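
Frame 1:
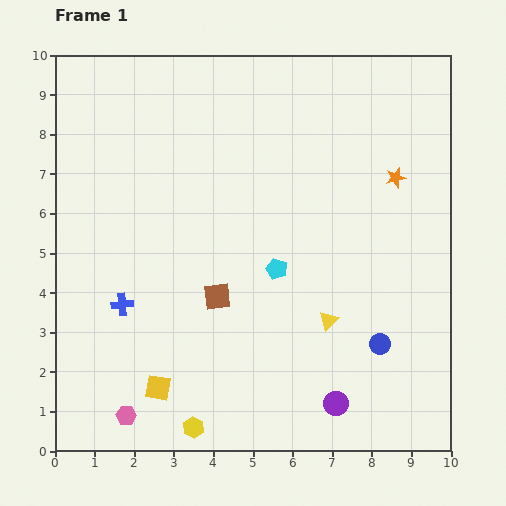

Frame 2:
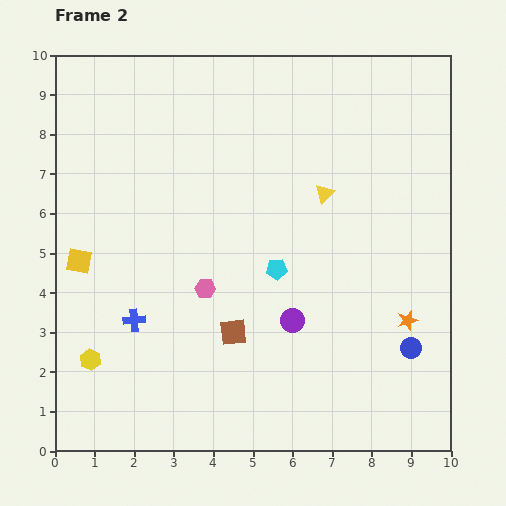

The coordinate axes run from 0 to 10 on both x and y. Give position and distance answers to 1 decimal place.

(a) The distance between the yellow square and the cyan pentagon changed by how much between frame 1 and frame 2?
+0.8

Distance in frame 1: 4.2. Distance in frame 2: 5.0.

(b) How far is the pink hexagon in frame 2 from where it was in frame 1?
3.8

The pink hexagon moved from (1.8, 0.9) to (3.8, 4.1), a distance of √(2.0² + 3.2²) ≈ 3.8.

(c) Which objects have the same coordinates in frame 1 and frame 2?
the cyan pentagon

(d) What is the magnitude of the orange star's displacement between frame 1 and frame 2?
3.6

The orange star moved from (8.6, 6.9) to (8.9, 3.3), a distance of √(0.3² + 3.6²) ≈ 3.6.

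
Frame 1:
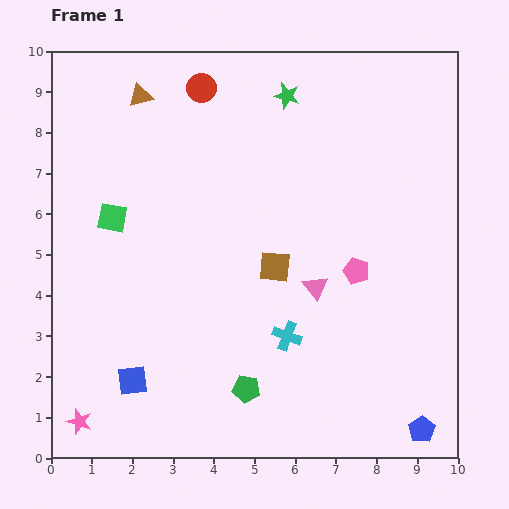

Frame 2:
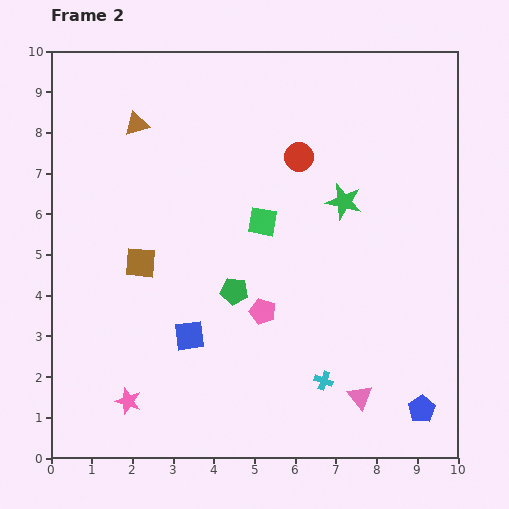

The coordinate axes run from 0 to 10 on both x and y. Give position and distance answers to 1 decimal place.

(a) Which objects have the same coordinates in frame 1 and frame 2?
none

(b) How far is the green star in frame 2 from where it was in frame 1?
3.0

The green star moved from (5.8, 8.9) to (7.2, 6.3), a distance of √(1.4² + 2.6²) ≈ 3.0.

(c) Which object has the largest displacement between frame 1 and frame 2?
the green square

(moved 3.7; next 3.3)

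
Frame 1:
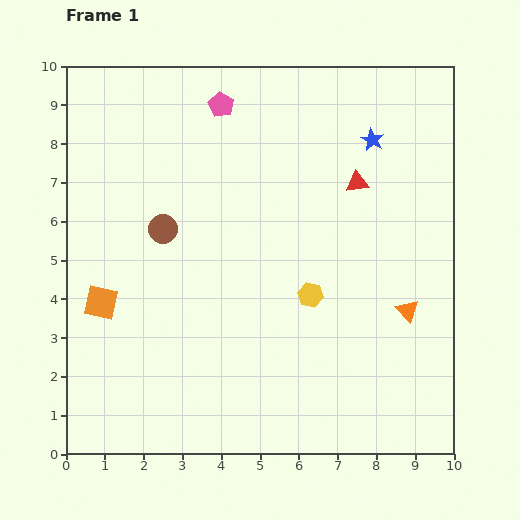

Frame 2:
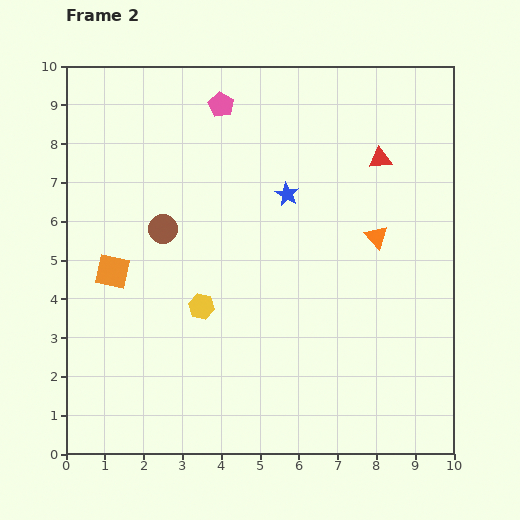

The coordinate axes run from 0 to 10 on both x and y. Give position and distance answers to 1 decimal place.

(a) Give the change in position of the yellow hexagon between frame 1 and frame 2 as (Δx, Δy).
(-2.8, -0.3)

The yellow hexagon was at (6.3, 4.1) in frame 1 and (3.5, 3.8) in frame 2.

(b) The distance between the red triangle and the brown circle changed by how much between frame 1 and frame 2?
+0.8

Distance in frame 1: 5.1. Distance in frame 2: 5.9.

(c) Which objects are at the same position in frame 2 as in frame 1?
the brown circle, the pink pentagon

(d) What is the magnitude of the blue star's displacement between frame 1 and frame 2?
2.6

The blue star moved from (7.9, 8.1) to (5.7, 6.7), a distance of √(2.2² + 1.4²) ≈ 2.6.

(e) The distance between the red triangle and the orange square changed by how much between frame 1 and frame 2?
+0.2

Distance in frame 1: 7.3. Distance in frame 2: 7.5.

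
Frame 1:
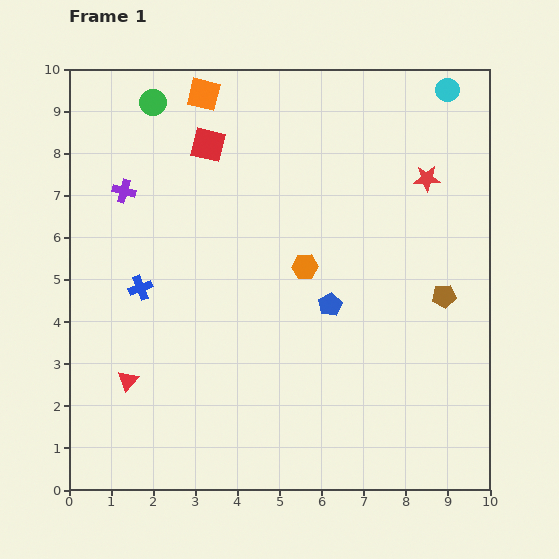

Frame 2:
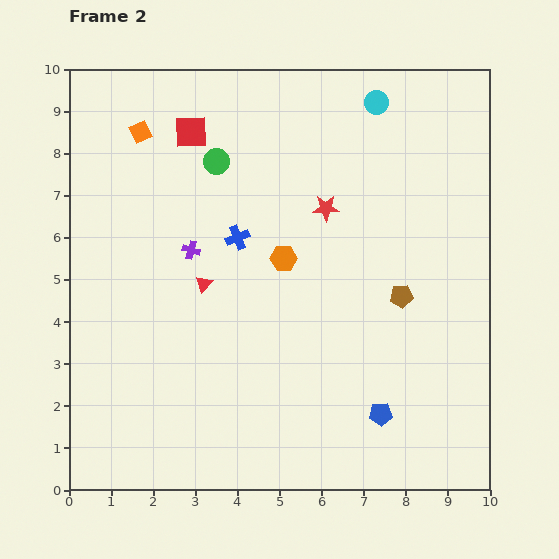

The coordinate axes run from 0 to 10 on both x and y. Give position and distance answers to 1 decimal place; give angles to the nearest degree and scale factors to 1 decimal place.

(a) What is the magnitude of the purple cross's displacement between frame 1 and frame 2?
2.1

The purple cross moved from (1.3, 7.1) to (2.9, 5.7), a distance of √(1.6² + 1.4²) ≈ 2.1.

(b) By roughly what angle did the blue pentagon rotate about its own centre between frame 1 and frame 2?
26° clockwise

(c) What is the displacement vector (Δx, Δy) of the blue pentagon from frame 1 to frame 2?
(1.2, -2.6)

The blue pentagon was at (6.2, 4.4) in frame 1 and (7.4, 1.8) in frame 2.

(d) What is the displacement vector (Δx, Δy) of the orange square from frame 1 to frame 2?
(-1.5, -0.9)

The orange square was at (3.2, 9.4) in frame 1 and (1.7, 8.5) in frame 2.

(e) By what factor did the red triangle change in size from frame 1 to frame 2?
0.8×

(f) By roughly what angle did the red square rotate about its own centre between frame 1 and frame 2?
15° counter-clockwise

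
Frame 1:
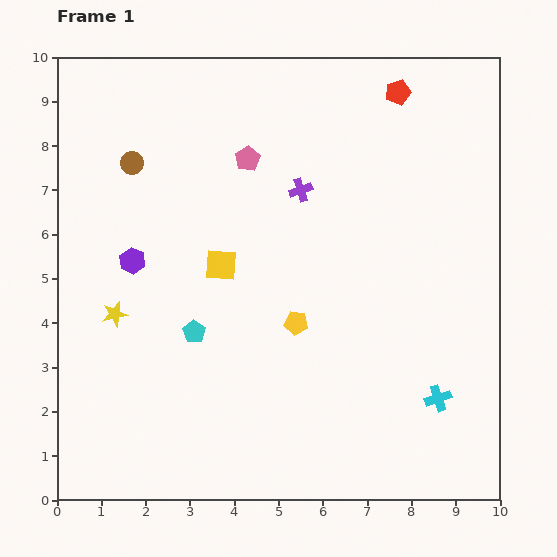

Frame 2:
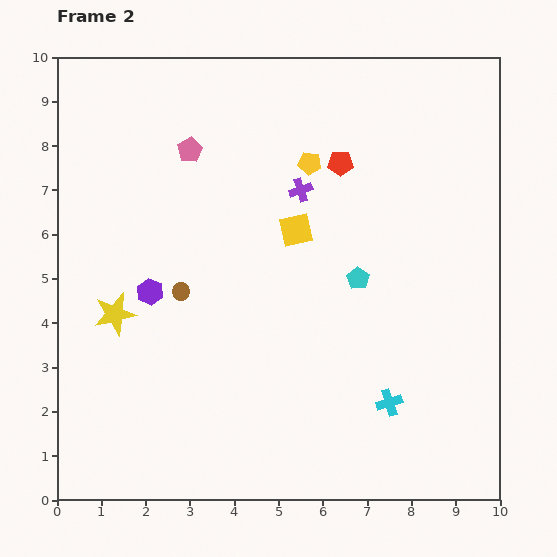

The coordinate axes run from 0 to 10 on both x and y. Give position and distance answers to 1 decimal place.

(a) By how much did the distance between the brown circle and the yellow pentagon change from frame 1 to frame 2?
-1.1

Distance in frame 1: 5.2. Distance in frame 2: 4.1.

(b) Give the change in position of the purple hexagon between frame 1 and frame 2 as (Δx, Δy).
(0.4, -0.7)

The purple hexagon was at (1.7, 5.4) in frame 1 and (2.1, 4.7) in frame 2.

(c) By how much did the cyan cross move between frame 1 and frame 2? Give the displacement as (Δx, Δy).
(-1.1, -0.1)

The cyan cross was at (8.6, 2.3) in frame 1 and (7.5, 2.2) in frame 2.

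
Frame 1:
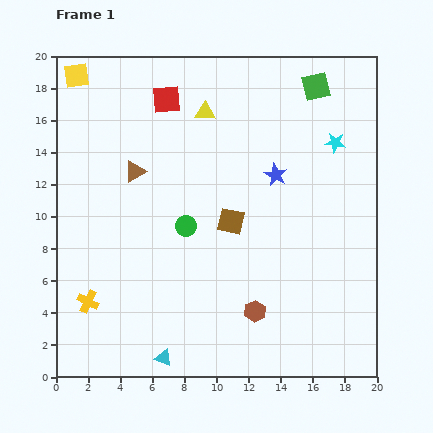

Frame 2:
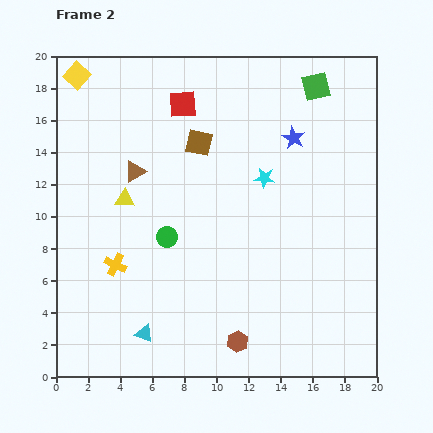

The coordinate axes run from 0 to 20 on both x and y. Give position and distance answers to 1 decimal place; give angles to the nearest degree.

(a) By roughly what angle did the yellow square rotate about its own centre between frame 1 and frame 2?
40° counter-clockwise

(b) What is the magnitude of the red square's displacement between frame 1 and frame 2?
1.0

The red square moved from (6.9, 17.3) to (7.9, 17.0), a distance of √(1.0² + 0.3²) ≈ 1.0.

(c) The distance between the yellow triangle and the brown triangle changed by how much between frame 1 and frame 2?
-3.9

Distance in frame 1: 5.7. Distance in frame 2: 1.8.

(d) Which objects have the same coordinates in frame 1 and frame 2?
the green square, the yellow square, the brown triangle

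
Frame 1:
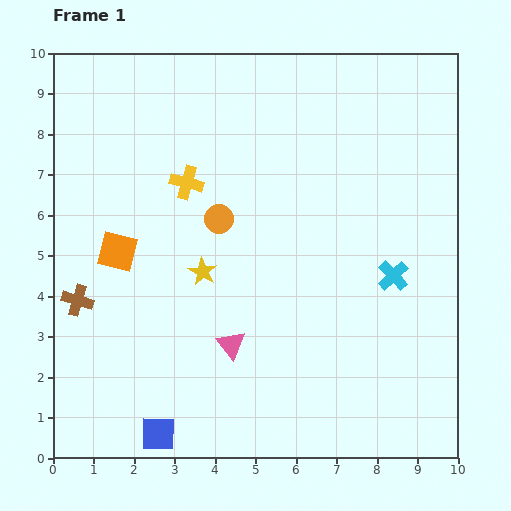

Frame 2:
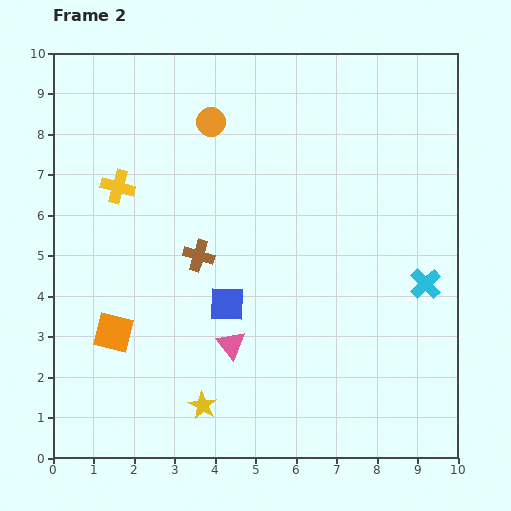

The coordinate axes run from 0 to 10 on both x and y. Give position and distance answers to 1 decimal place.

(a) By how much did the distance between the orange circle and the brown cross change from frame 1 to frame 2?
-0.7

Distance in frame 1: 4.0. Distance in frame 2: 3.3.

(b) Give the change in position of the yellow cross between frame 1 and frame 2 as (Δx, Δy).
(-1.7, -0.1)

The yellow cross was at (3.3, 6.8) in frame 1 and (1.6, 6.7) in frame 2.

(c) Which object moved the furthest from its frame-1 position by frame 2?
the blue square

(moved 3.6; next 3.3)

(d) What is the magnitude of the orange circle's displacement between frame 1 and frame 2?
2.4

The orange circle moved from (4.1, 5.9) to (3.9, 8.3), a distance of √(0.2² + 2.4²) ≈ 2.4.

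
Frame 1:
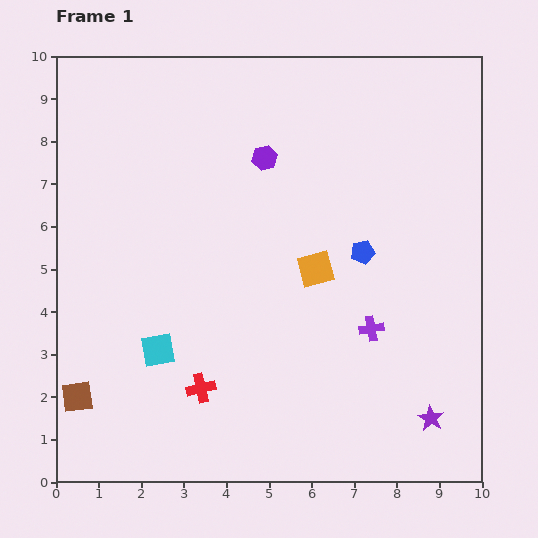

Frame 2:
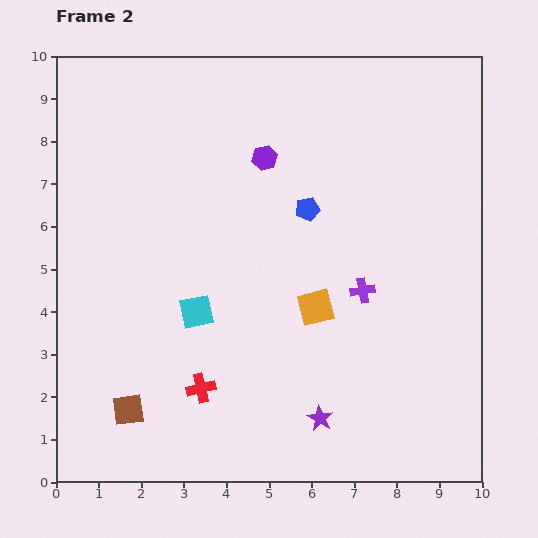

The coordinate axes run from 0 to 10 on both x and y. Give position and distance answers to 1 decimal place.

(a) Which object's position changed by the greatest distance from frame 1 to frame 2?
the purple star

(moved 2.6; next 1.6)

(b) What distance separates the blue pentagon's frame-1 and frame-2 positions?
1.6

The blue pentagon moved from (7.2, 5.4) to (5.9, 6.4), a distance of √(1.3² + 1.0²) ≈ 1.6.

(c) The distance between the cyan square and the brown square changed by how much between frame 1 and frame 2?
+0.6

Distance in frame 1: 2.2. Distance in frame 2: 2.8.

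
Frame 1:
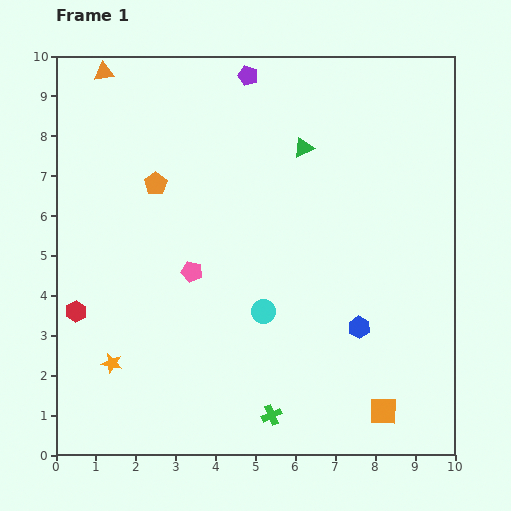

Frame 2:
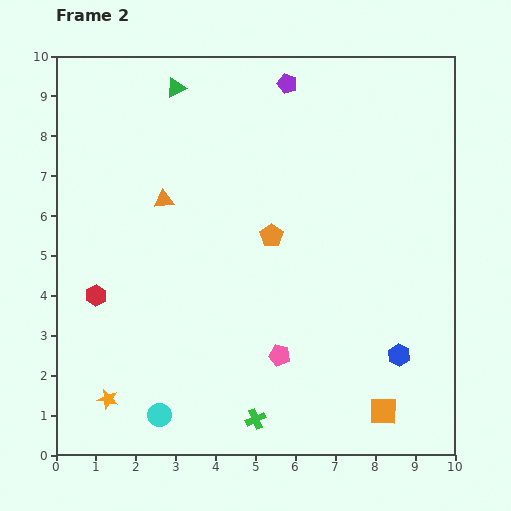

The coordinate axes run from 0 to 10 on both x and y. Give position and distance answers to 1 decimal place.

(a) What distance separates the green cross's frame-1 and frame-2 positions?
0.4

The green cross moved from (5.4, 1.0) to (5.0, 0.9), a distance of √(0.4² + 0.1²) ≈ 0.4.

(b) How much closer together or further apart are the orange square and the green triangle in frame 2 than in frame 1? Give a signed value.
+2.7

Distance in frame 1: 6.9. Distance in frame 2: 9.6.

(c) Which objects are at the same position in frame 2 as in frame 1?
the orange square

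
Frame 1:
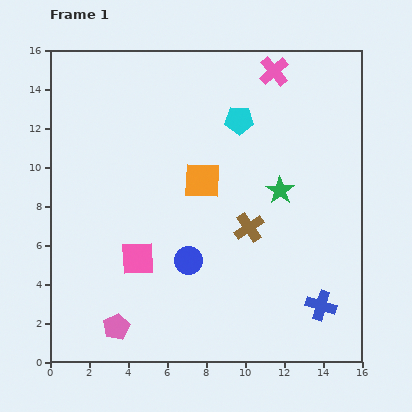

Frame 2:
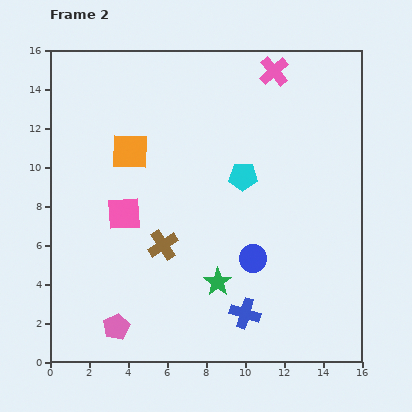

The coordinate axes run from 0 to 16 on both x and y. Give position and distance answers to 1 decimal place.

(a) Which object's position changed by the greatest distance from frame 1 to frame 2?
the green star

(moved 5.7; next 4.5)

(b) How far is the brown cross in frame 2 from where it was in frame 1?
4.5

The brown cross moved from (10.2, 6.9) to (5.8, 6.0), a distance of √(4.4² + 0.9²) ≈ 4.5.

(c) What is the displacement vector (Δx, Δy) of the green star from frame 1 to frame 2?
(-3.2, -4.7)

The green star was at (11.8, 8.8) in frame 1 and (8.6, 4.1) in frame 2.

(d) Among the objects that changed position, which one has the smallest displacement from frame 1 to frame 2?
the pink square

(moved 2.4)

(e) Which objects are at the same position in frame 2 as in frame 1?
the pink pentagon, the pink cross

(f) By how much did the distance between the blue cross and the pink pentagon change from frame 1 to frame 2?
-4.0

Distance in frame 1: 10.6. Distance in frame 2: 6.6.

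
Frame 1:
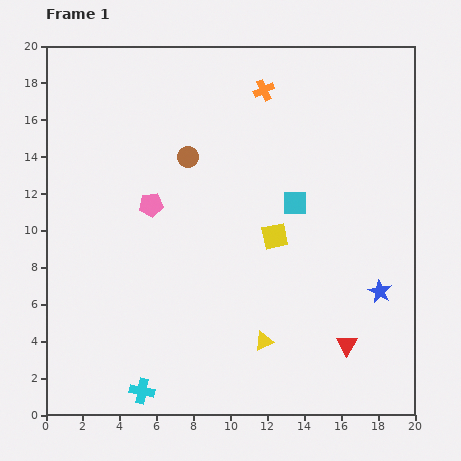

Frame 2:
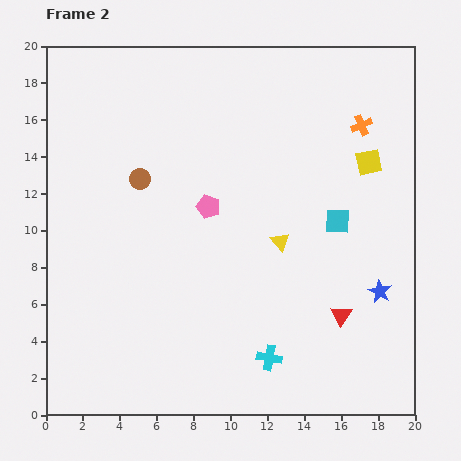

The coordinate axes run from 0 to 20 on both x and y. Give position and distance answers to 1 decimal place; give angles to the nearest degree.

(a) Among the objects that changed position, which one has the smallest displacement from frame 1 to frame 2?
the red triangle

(moved 1.6)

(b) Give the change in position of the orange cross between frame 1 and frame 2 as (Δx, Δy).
(5.3, -1.9)

The orange cross was at (11.8, 17.6) in frame 1 and (17.1, 15.7) in frame 2.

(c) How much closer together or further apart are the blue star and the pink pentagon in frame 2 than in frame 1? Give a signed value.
-2.9

Distance in frame 1: 13.3. Distance in frame 2: 10.4.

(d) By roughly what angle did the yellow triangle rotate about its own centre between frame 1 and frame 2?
47° counter-clockwise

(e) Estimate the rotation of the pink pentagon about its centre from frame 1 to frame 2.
26° clockwise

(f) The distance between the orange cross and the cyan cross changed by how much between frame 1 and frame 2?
-4.0

Distance in frame 1: 17.6. Distance in frame 2: 13.6.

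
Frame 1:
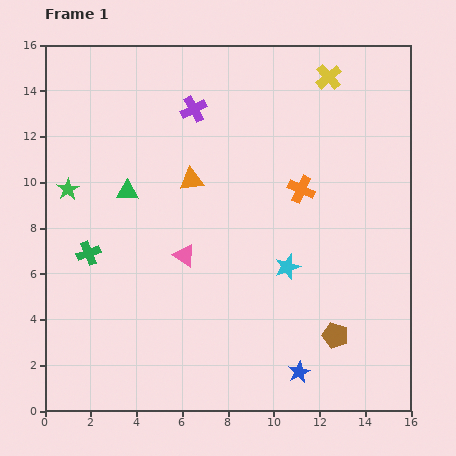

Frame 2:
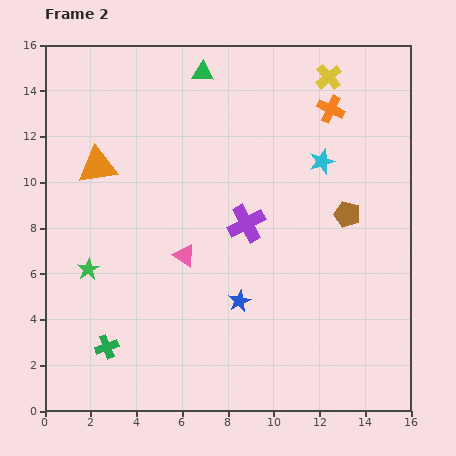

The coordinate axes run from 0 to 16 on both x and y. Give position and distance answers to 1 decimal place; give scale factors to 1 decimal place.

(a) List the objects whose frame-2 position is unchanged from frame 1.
the pink triangle, the yellow cross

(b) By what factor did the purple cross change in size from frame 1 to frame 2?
1.4×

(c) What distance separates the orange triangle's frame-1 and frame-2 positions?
4.1

The orange triangle moved from (6.4, 10.1) to (2.3, 10.7), a distance of √(4.1² + 0.6²) ≈ 4.1.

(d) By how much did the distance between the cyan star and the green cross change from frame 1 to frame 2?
+3.7

Distance in frame 1: 8.7. Distance in frame 2: 12.4.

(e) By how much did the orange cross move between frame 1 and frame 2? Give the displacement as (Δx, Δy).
(1.3, 3.5)

The orange cross was at (11.2, 9.7) in frame 1 and (12.5, 13.2) in frame 2.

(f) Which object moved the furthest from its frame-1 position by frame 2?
the green triangle

(moved 6.2; next 5.5)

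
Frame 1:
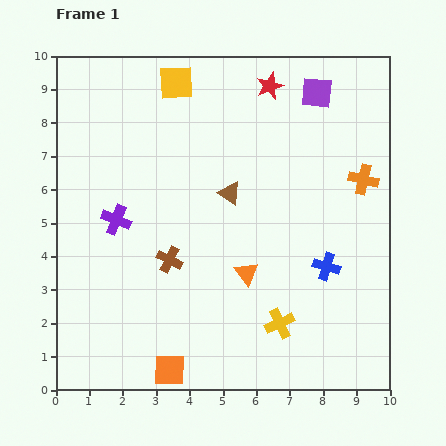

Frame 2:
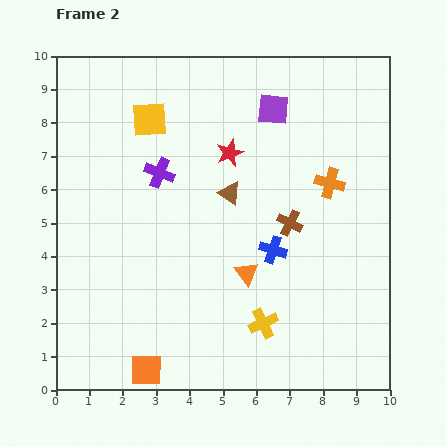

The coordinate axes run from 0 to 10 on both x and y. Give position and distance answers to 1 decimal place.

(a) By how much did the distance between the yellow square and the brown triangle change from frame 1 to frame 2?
-0.4

Distance in frame 1: 3.7. Distance in frame 2: 3.3.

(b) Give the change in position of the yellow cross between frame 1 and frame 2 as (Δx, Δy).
(-0.5, 0.0)

The yellow cross was at (6.7, 2.0) in frame 1 and (6.2, 2.0) in frame 2.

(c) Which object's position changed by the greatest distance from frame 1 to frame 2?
the brown cross

(moved 3.8; next 2.3)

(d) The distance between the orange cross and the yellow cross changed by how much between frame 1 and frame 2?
-0.3

Distance in frame 1: 5.0. Distance in frame 2: 4.7.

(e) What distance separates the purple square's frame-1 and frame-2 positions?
1.4

The purple square moved from (7.8, 8.9) to (6.5, 8.4), a distance of √(1.3² + 0.5²) ≈ 1.4.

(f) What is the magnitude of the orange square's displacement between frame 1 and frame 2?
0.7

The orange square moved from (3.4, 0.6) to (2.7, 0.6), a distance of √(0.7² + 0.0²) ≈ 0.7.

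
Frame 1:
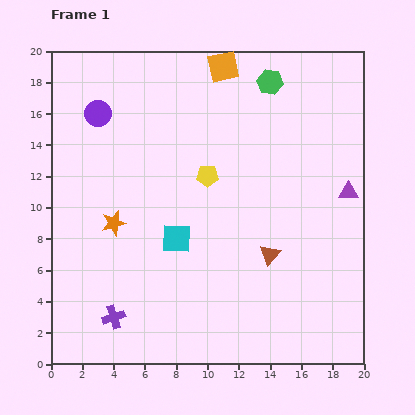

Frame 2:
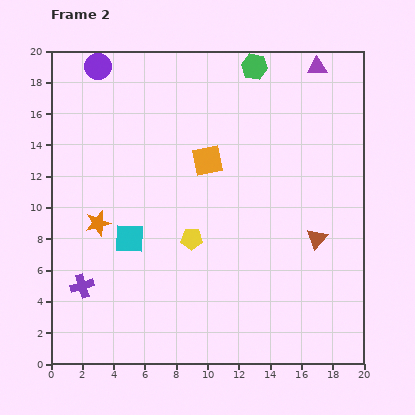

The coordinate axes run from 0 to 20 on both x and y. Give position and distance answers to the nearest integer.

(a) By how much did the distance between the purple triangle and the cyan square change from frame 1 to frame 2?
+5

Distance in frame 1: 11. Distance in frame 2: 16.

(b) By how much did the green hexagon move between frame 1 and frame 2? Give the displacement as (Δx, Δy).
(-1, 1)

The green hexagon was at (14, 18) in frame 1 and (13, 19) in frame 2.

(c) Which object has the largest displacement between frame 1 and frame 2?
the purple triangle

(moved 8; next 6)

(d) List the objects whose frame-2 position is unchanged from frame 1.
none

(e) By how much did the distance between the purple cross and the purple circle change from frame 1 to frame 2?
+1

Distance in frame 1: 13. Distance in frame 2: 14.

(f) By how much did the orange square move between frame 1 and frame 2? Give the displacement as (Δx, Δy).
(-1, -6)

The orange square was at (11, 19) in frame 1 and (10, 13) in frame 2.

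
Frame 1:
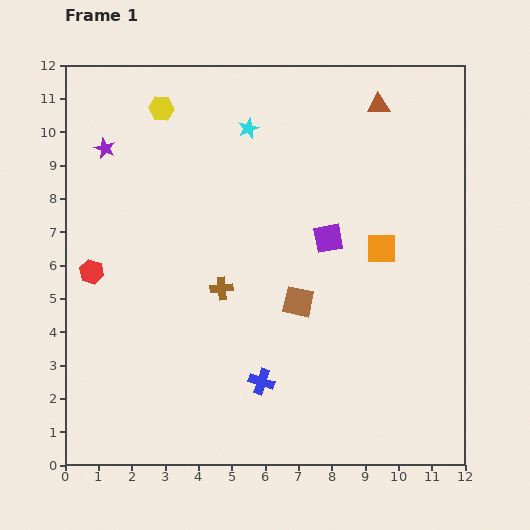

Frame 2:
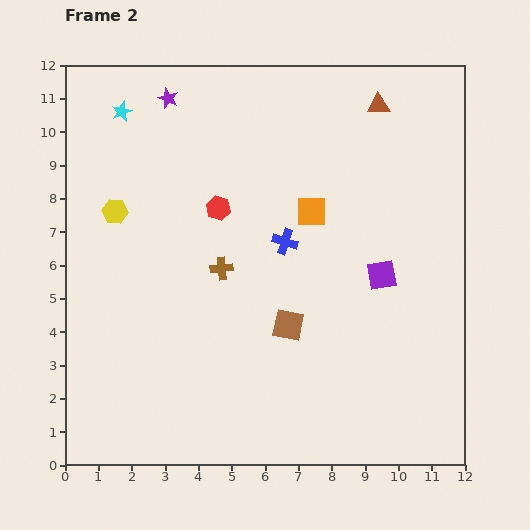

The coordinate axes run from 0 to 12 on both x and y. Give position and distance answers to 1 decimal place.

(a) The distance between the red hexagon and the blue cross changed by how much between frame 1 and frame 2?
-3.9

Distance in frame 1: 6.1. Distance in frame 2: 2.2.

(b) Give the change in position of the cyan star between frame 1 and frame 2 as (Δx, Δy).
(-3.8, 0.5)

The cyan star was at (5.5, 10.1) in frame 1 and (1.7, 10.6) in frame 2.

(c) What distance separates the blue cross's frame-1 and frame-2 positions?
4.3

The blue cross moved from (5.9, 2.5) to (6.6, 6.7), a distance of √(0.7² + 4.2²) ≈ 4.3.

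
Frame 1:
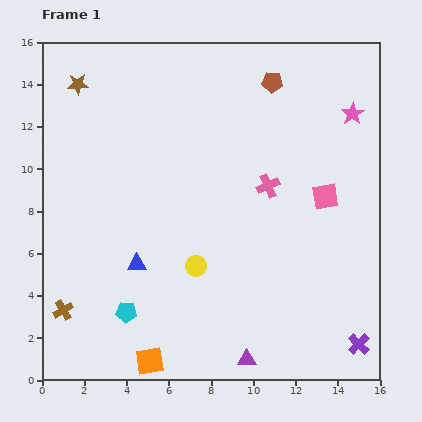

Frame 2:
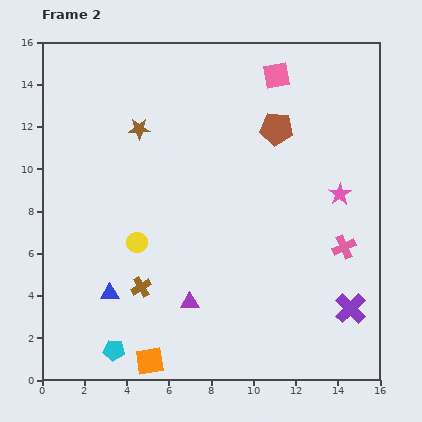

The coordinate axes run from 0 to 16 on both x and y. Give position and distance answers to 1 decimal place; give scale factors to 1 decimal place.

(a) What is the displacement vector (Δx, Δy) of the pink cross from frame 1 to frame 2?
(3.6, -2.9)

The pink cross was at (10.7, 9.2) in frame 1 and (14.3, 6.3) in frame 2.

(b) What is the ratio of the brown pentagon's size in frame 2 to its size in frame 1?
1.6×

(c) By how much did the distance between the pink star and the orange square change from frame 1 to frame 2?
-3.1

Distance in frame 1: 15.1. Distance in frame 2: 12.0.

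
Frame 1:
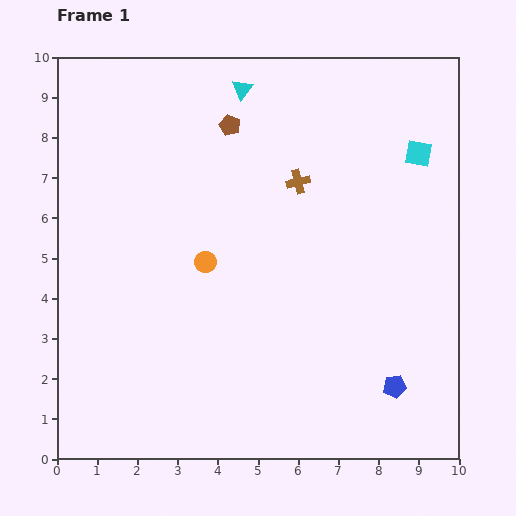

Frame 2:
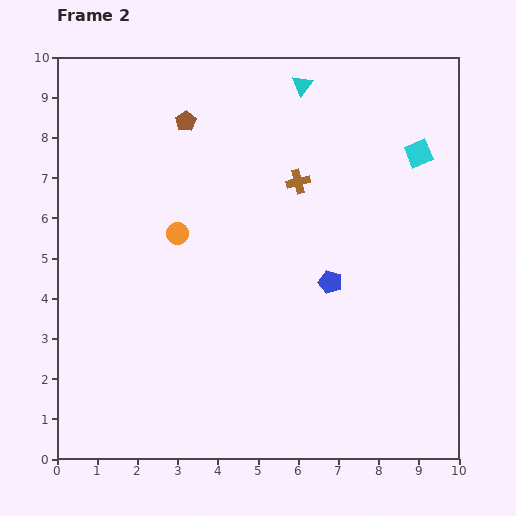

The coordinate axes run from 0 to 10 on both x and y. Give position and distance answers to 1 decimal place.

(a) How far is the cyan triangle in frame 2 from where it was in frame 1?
1.5

The cyan triangle moved from (4.6, 9.2) to (6.1, 9.3), a distance of √(1.5² + 0.1²) ≈ 1.5.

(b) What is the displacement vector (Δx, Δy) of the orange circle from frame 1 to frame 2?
(-0.7, 0.7)

The orange circle was at (3.7, 4.9) in frame 1 and (3.0, 5.6) in frame 2.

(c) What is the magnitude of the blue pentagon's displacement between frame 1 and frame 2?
3.1

The blue pentagon moved from (8.4, 1.8) to (6.8, 4.4), a distance of √(1.6² + 2.6²) ≈ 3.1.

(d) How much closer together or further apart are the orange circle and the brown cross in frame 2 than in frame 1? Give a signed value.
+0.3

Distance in frame 1: 3.0. Distance in frame 2: 3.3.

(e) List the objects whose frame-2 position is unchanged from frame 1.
the brown cross, the cyan square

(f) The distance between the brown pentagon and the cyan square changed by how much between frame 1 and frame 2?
+1.1

Distance in frame 1: 4.8. Distance in frame 2: 5.9.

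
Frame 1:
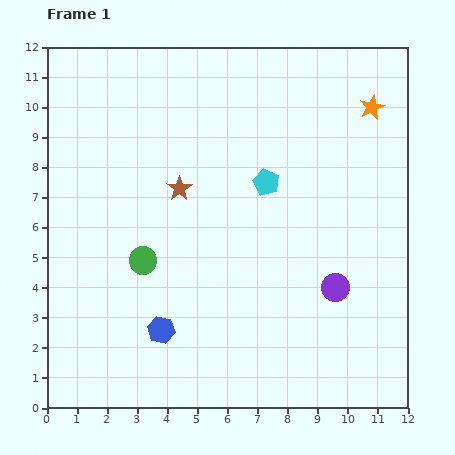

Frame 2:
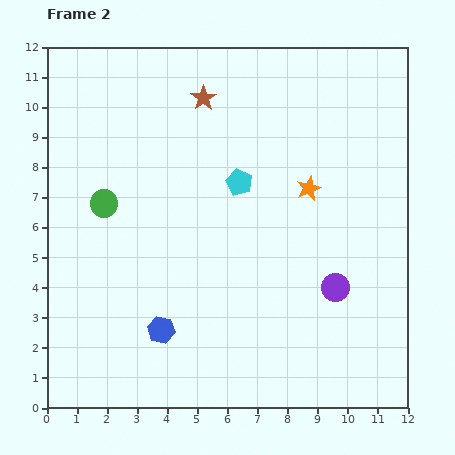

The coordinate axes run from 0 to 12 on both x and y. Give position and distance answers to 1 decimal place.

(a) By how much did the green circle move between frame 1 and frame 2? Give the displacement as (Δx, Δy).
(-1.3, 1.9)

The green circle was at (3.2, 4.9) in frame 1 and (1.9, 6.8) in frame 2.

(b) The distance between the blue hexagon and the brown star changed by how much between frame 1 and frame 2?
+3.1

Distance in frame 1: 4.7. Distance in frame 2: 7.8.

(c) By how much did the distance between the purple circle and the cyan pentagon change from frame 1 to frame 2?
+0.5

Distance in frame 1: 4.2. Distance in frame 2: 4.7.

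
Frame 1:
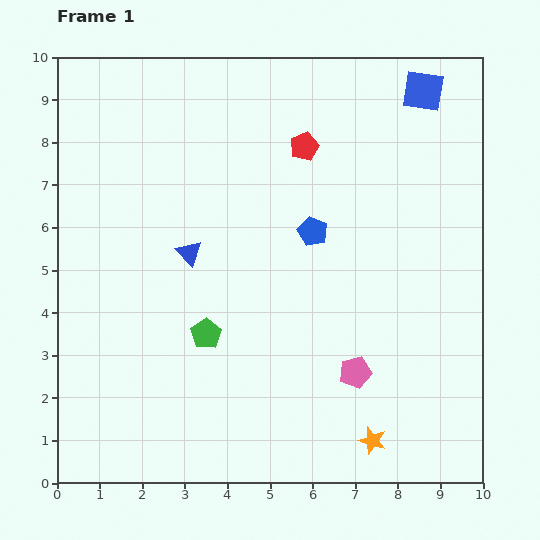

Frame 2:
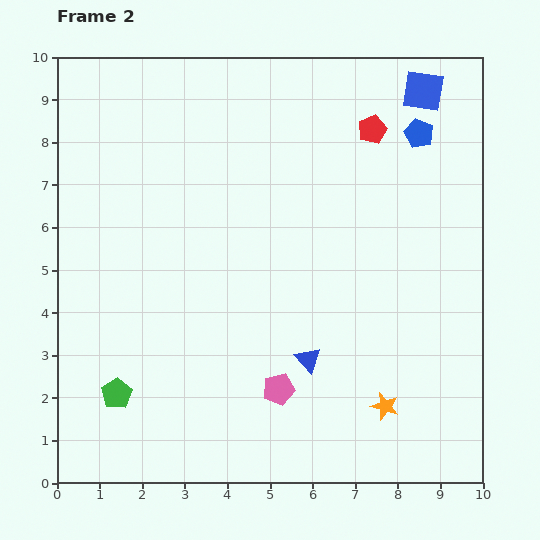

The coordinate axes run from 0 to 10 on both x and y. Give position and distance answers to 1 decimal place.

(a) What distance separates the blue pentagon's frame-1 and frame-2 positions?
3.4

The blue pentagon moved from (6.0, 5.9) to (8.5, 8.2), a distance of √(2.5² + 2.3²) ≈ 3.4.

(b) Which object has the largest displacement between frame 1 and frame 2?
the blue triangle

(moved 3.8; next 3.4)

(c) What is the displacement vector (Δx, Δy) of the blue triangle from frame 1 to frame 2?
(2.8, -2.5)

The blue triangle was at (3.1, 5.4) in frame 1 and (5.9, 2.9) in frame 2.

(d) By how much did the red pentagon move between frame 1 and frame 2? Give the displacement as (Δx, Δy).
(1.6, 0.4)

The red pentagon was at (5.8, 7.9) in frame 1 and (7.4, 8.3) in frame 2.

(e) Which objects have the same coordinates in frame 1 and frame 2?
the blue square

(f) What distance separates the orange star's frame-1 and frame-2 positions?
0.9

The orange star moved from (7.4, 1.0) to (7.7, 1.8), a distance of √(0.3² + 0.8²) ≈ 0.9.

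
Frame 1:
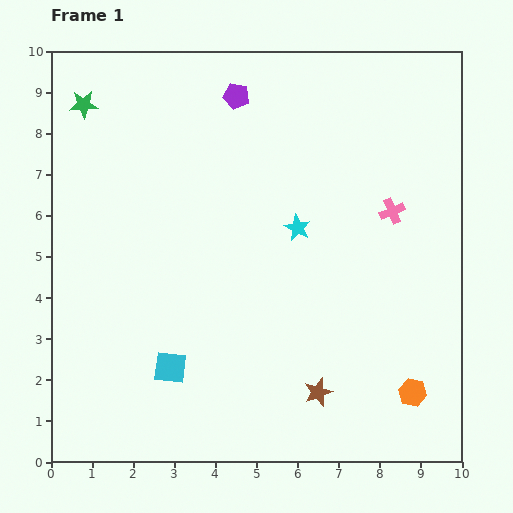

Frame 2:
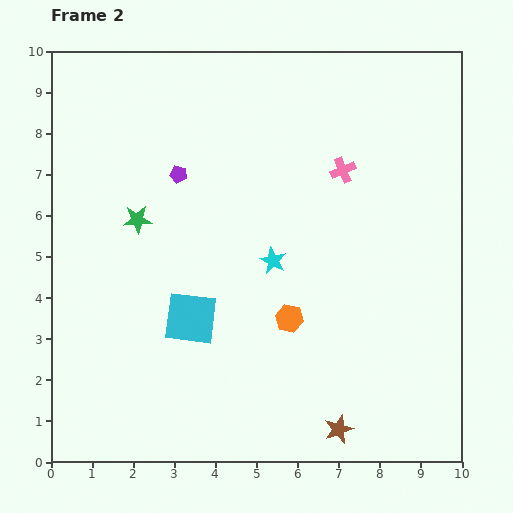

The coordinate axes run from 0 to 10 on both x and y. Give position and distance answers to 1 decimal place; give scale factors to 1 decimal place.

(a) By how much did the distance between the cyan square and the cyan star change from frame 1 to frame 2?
-2.2

Distance in frame 1: 4.6. Distance in frame 2: 2.4.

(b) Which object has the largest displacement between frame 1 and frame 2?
the orange hexagon

(moved 3.5; next 3.1)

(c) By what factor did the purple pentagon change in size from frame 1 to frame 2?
0.7×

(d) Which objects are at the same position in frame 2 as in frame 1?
none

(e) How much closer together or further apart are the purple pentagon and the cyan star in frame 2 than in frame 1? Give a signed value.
-0.4

Distance in frame 1: 3.5. Distance in frame 2: 3.1.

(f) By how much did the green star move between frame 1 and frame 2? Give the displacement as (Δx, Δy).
(1.3, -2.8)

The green star was at (0.8, 8.7) in frame 1 and (2.1, 5.9) in frame 2.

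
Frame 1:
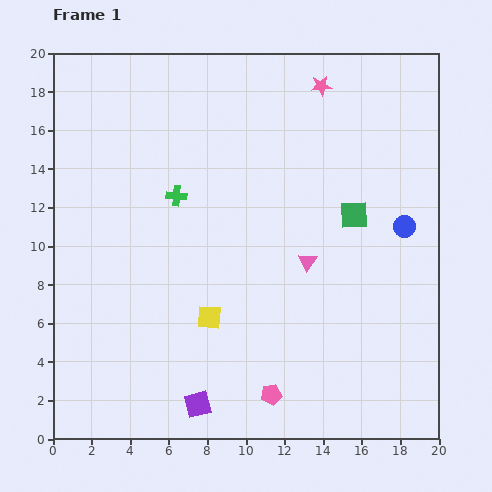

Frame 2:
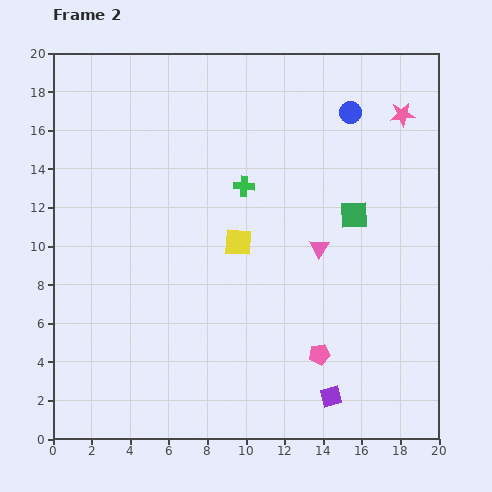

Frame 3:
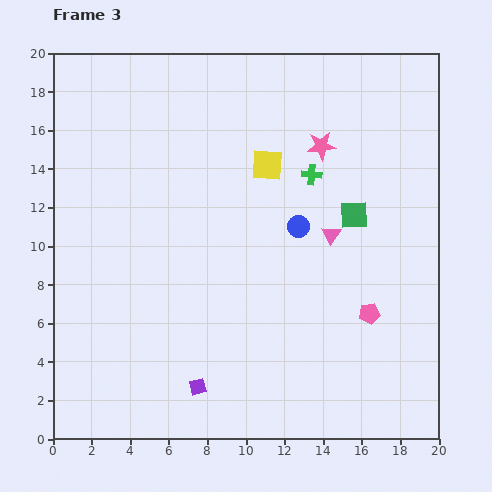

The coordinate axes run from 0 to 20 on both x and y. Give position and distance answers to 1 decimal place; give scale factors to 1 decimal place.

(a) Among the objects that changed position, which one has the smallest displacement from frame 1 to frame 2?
the pink triangle

(moved 0.9)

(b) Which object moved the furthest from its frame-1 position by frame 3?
the yellow square

(moved 8.5; next 7.1)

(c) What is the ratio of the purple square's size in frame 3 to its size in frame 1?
0.6×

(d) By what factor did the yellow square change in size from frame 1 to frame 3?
1.3×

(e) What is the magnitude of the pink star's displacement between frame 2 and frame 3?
4.5

The pink star moved from (18.1, 16.8) to (13.9, 15.2), a distance of √(4.2² + 1.6²) ≈ 4.5.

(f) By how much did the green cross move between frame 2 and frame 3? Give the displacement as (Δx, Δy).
(3.5, 0.6)

The green cross was at (9.9, 13.1) in frame 2 and (13.4, 13.7) in frame 3.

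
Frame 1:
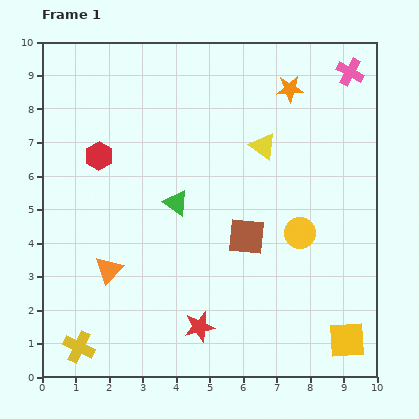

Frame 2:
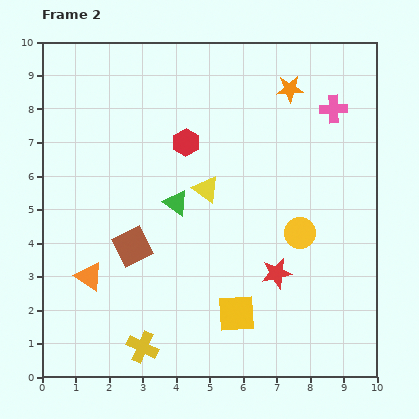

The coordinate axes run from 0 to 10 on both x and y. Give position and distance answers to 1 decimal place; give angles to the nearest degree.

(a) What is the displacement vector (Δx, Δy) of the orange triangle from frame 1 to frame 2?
(-0.6, -0.2)

The orange triangle was at (2.0, 3.2) in frame 1 and (1.4, 3.0) in frame 2.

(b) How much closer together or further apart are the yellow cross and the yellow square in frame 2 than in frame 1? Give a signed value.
-5.0

Distance in frame 1: 8.0. Distance in frame 2: 3.0.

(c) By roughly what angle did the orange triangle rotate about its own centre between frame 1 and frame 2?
40° counter-clockwise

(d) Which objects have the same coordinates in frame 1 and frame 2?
the orange star, the green triangle, the yellow circle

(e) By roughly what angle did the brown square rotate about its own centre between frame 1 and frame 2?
33° counter-clockwise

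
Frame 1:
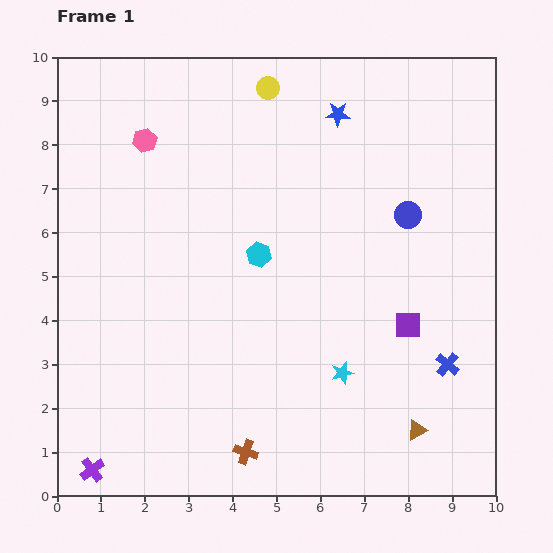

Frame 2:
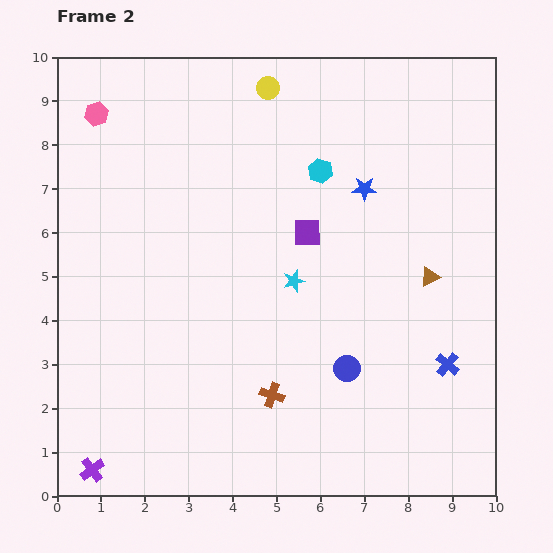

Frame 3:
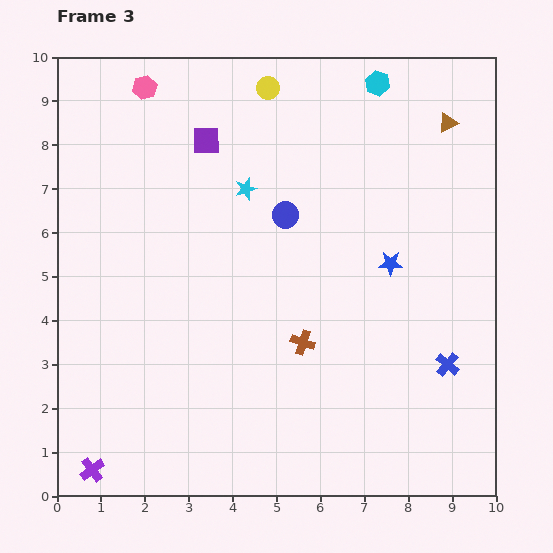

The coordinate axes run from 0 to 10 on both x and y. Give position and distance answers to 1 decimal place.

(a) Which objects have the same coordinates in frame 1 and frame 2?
the purple cross, the blue cross, the yellow circle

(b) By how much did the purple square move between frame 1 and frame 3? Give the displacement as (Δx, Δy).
(-4.6, 4.2)

The purple square was at (8.0, 3.9) in frame 1 and (3.4, 8.1) in frame 3.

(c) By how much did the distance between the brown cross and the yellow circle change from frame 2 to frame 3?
-1.1

Distance in frame 2: 7.0. Distance in frame 3: 5.9.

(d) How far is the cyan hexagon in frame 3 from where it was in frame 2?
2.4

The cyan hexagon moved from (6.0, 7.4) to (7.3, 9.4), a distance of √(1.3² + 2.0²) ≈ 2.4.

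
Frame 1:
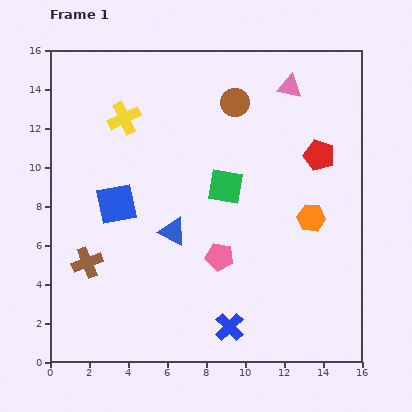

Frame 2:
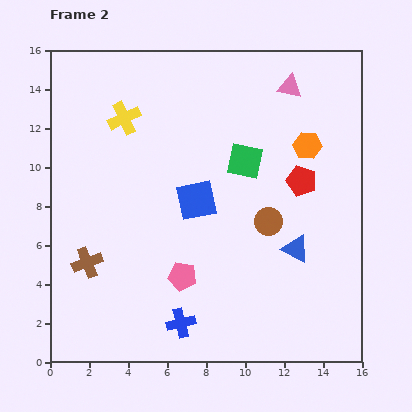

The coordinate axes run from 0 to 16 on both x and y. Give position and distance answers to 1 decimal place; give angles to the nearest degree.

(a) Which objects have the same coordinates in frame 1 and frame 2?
the pink triangle, the yellow cross, the brown cross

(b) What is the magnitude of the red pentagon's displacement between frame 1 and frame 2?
1.6

The red pentagon moved from (13.8, 10.6) to (12.9, 9.3), a distance of √(0.9² + 1.3²) ≈ 1.6.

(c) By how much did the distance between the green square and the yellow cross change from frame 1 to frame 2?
+0.3

Distance in frame 1: 6.3. Distance in frame 2: 6.6.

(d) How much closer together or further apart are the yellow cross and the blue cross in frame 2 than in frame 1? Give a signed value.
-1.1

Distance in frame 1: 12.0. Distance in frame 2: 10.9.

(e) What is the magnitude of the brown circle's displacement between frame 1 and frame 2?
6.3

The brown circle moved from (9.5, 13.3) to (11.2, 7.2), a distance of √(1.7² + 6.1²) ≈ 6.3.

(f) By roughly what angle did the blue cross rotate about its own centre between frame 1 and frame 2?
32° clockwise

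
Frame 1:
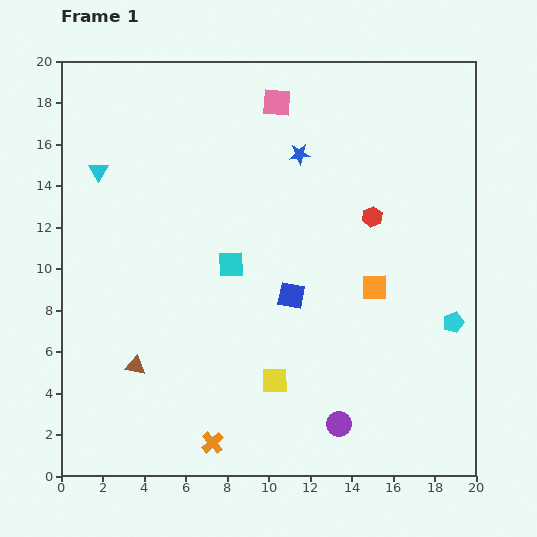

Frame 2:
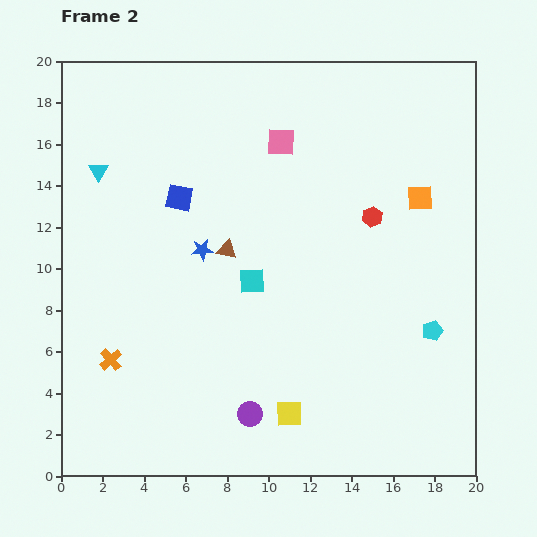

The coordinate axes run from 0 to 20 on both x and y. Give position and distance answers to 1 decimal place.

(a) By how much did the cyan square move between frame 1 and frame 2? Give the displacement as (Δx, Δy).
(1.0, -0.8)

The cyan square was at (8.2, 10.2) in frame 1 and (9.2, 9.4) in frame 2.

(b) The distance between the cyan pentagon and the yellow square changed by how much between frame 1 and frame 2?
-1.0

Distance in frame 1: 9.0. Distance in frame 2: 8.0.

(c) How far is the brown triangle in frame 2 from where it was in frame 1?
7.1

The brown triangle moved from (3.6, 5.3) to (8.0, 10.9), a distance of √(4.4² + 5.6²) ≈ 7.1.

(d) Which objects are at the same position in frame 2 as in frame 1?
the red hexagon, the cyan triangle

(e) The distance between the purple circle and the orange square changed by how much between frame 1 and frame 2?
+6.4

Distance in frame 1: 6.8. Distance in frame 2: 13.2.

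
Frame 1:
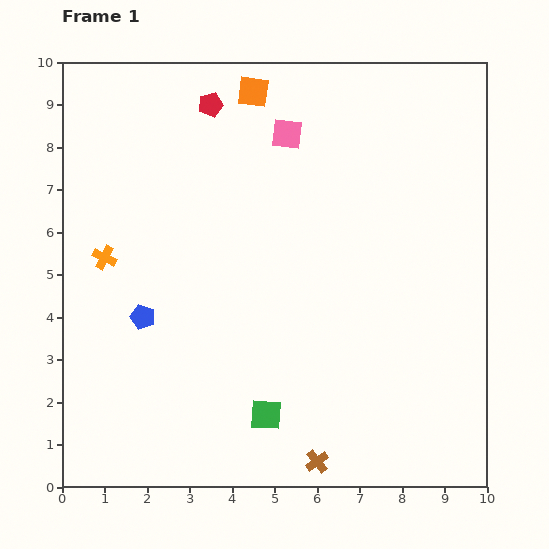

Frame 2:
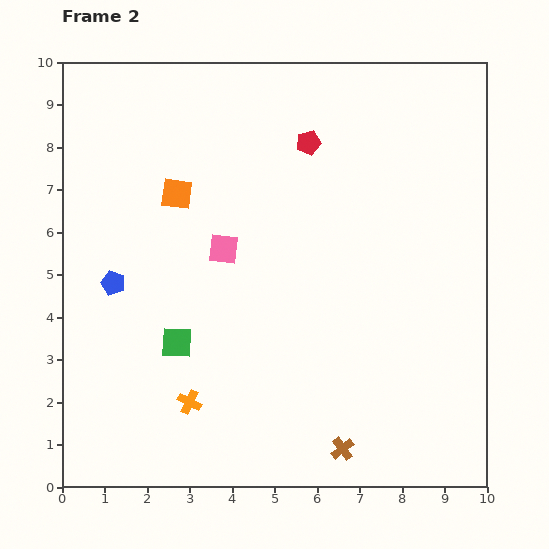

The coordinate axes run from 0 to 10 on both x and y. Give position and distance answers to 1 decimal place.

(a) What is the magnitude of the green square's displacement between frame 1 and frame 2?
2.7

The green square moved from (4.8, 1.7) to (2.7, 3.4), a distance of √(2.1² + 1.7²) ≈ 2.7.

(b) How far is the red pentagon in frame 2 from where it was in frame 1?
2.5

The red pentagon moved from (3.5, 9.0) to (5.8, 8.1), a distance of √(2.3² + 0.9²) ≈ 2.5.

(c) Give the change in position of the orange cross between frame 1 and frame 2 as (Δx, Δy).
(2.0, -3.4)

The orange cross was at (1.0, 5.4) in frame 1 and (3.0, 2.0) in frame 2.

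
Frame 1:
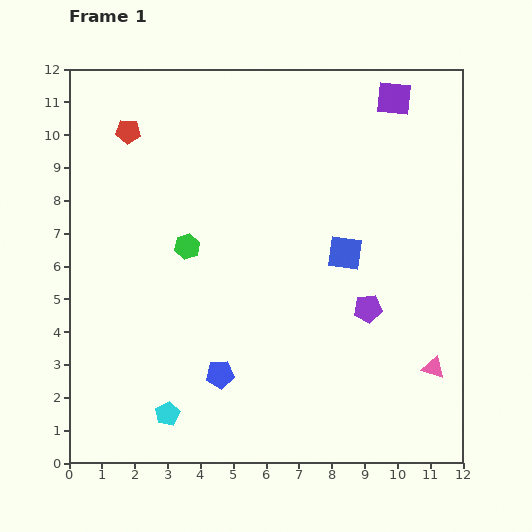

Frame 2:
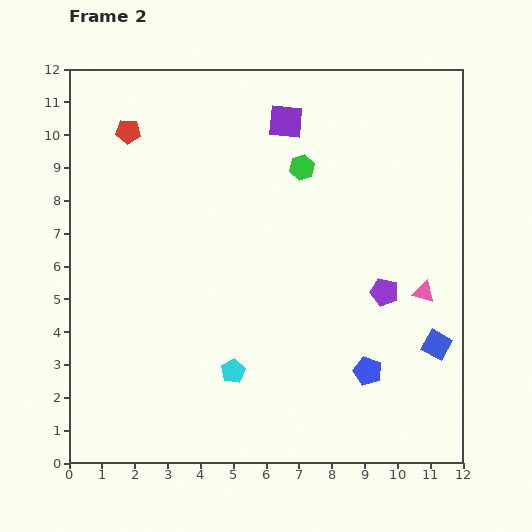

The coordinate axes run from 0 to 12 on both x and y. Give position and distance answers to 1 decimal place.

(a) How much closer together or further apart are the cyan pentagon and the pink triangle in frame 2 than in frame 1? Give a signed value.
-1.9

Distance in frame 1: 8.2. Distance in frame 2: 6.3.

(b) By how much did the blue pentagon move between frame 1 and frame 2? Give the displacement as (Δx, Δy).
(4.5, 0.1)

The blue pentagon was at (4.6, 2.7) in frame 1 and (9.1, 2.8) in frame 2.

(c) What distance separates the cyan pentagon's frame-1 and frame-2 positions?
2.4

The cyan pentagon moved from (3.0, 1.5) to (5.0, 2.8), a distance of √(2.0² + 1.3²) ≈ 2.4.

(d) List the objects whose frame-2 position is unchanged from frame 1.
the red pentagon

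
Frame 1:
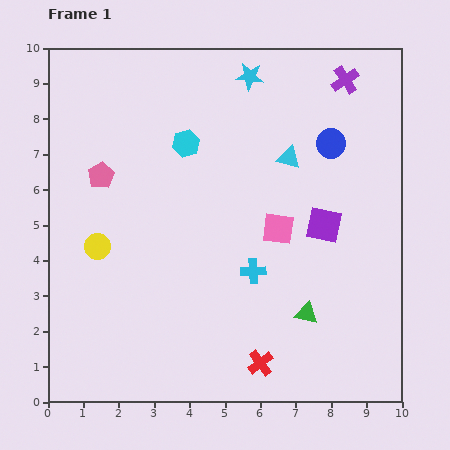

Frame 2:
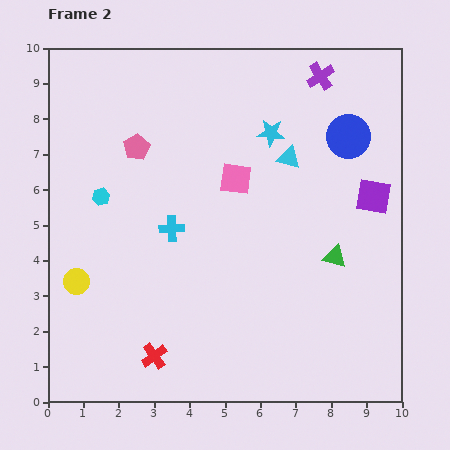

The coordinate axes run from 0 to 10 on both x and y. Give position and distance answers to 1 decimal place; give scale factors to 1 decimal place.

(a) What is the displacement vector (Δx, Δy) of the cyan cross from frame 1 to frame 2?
(-2.3, 1.2)

The cyan cross was at (5.8, 3.7) in frame 1 and (3.5, 4.9) in frame 2.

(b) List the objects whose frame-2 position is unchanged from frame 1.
the cyan triangle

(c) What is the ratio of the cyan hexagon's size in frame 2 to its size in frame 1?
0.6×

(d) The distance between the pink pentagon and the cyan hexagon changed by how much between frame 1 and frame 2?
-0.9

Distance in frame 1: 2.6. Distance in frame 2: 1.7.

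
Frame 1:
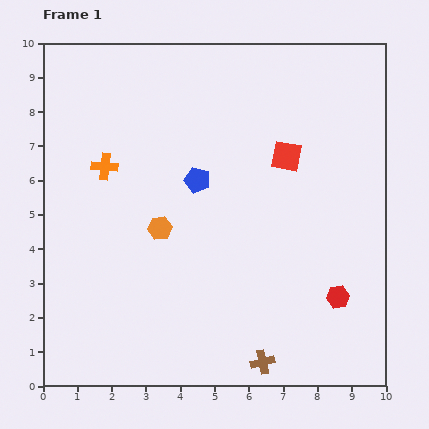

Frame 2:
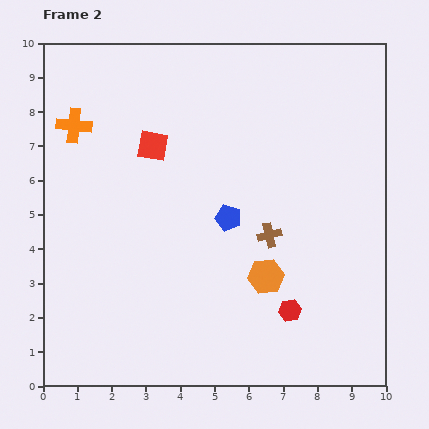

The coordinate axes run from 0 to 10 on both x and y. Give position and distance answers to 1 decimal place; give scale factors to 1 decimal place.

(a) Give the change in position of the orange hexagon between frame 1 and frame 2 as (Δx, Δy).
(3.1, -1.4)

The orange hexagon was at (3.4, 4.6) in frame 1 and (6.5, 3.2) in frame 2.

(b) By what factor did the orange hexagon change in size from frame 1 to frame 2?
1.5×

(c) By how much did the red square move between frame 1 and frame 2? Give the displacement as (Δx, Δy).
(-3.9, 0.3)

The red square was at (7.1, 6.7) in frame 1 and (3.2, 7.0) in frame 2.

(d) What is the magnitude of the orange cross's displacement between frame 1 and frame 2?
1.5

The orange cross moved from (1.8, 6.4) to (0.9, 7.6), a distance of √(0.9² + 1.2²) ≈ 1.5.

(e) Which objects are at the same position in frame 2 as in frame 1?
none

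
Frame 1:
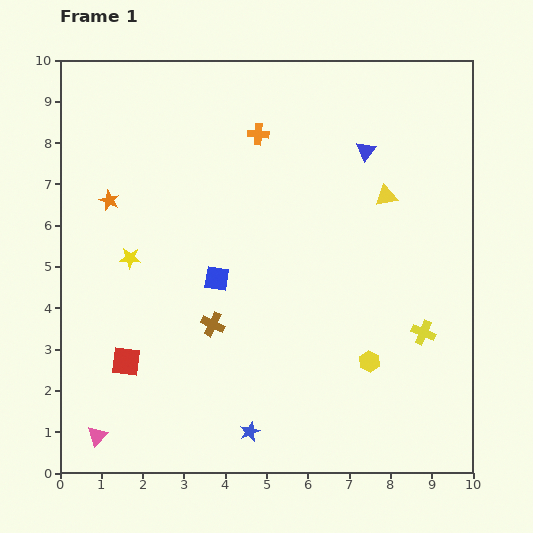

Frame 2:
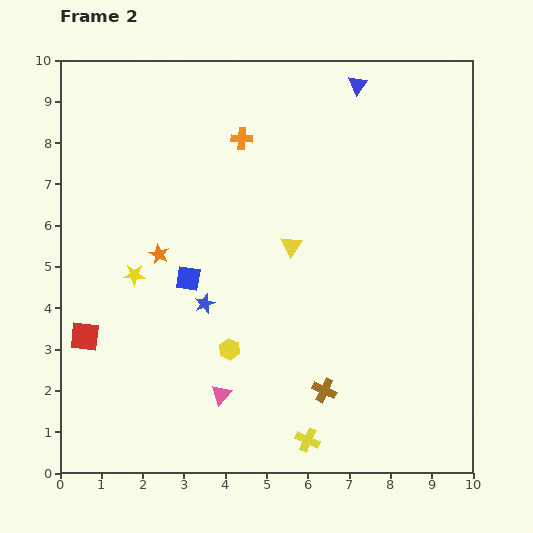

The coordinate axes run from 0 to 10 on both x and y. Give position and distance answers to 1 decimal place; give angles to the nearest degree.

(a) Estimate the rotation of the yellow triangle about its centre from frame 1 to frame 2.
45° counter-clockwise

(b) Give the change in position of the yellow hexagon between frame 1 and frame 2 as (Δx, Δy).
(-3.4, 0.3)

The yellow hexagon was at (7.5, 2.7) in frame 1 and (4.1, 3.0) in frame 2.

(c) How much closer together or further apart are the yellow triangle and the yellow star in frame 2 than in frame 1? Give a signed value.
-2.5

Distance in frame 1: 6.4. Distance in frame 2: 3.9.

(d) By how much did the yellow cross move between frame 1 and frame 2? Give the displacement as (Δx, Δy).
(-2.8, -2.6)

The yellow cross was at (8.8, 3.4) in frame 1 and (6.0, 0.8) in frame 2.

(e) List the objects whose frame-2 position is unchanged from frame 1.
none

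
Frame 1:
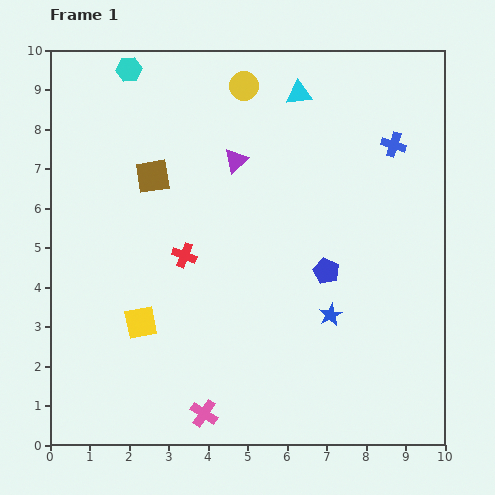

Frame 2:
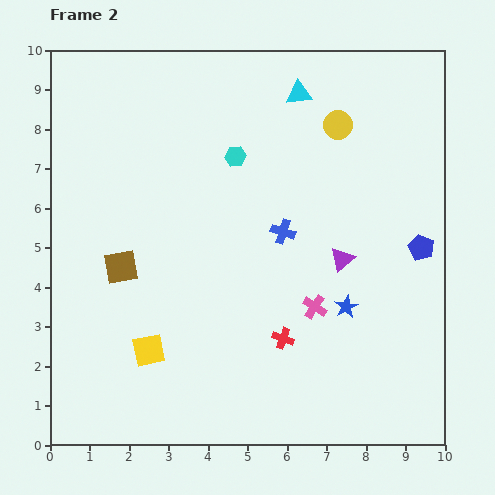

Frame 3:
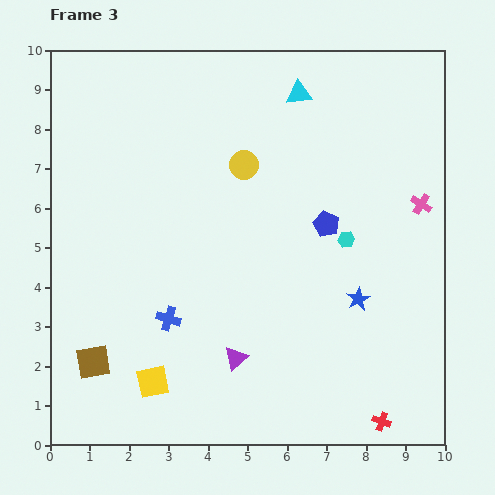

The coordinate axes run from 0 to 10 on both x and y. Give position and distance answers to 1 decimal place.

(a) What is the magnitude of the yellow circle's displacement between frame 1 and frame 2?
2.6

The yellow circle moved from (4.9, 9.1) to (7.3, 8.1), a distance of √(2.4² + 1.0²) ≈ 2.6.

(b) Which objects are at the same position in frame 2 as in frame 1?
the cyan triangle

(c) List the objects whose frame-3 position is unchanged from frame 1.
the cyan triangle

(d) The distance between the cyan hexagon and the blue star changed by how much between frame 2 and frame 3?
-3.2

Distance in frame 2: 4.7. Distance in frame 3: 1.5.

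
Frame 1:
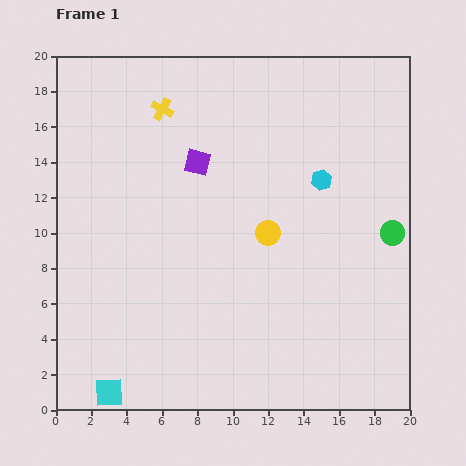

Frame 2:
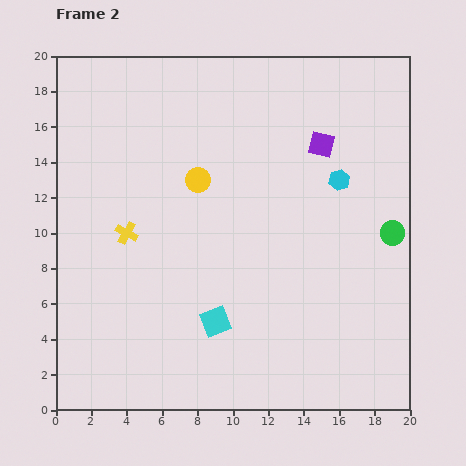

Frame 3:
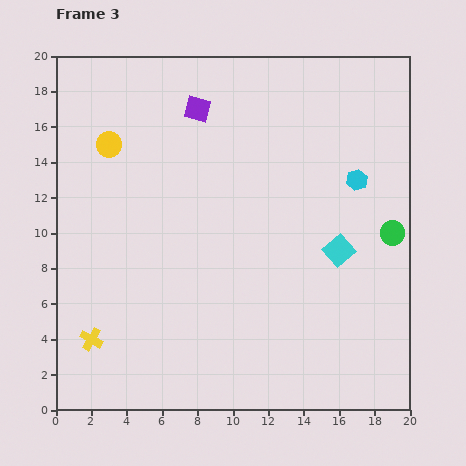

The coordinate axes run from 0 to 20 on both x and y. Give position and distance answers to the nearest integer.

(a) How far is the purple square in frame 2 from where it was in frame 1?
7

The purple square moved from (8, 14) to (15, 15), a distance of √(7² + 1²) ≈ 7.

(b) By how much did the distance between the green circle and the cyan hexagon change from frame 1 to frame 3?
-1

Distance in frame 1: 5. Distance in frame 3: 4.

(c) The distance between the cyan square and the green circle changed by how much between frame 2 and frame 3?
-8

Distance in frame 2: 11. Distance in frame 3: 3.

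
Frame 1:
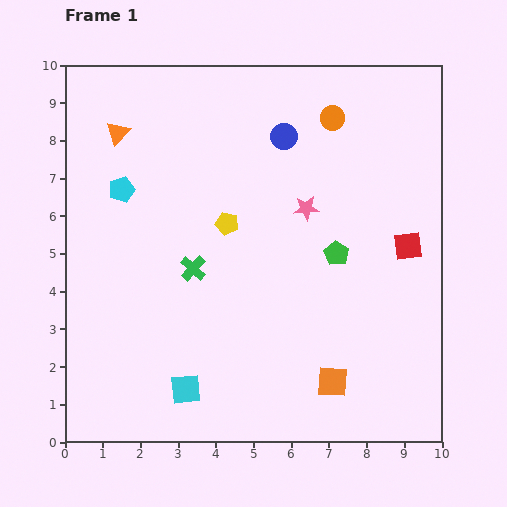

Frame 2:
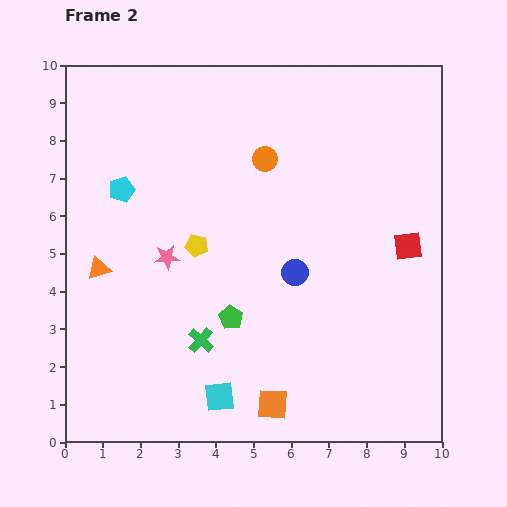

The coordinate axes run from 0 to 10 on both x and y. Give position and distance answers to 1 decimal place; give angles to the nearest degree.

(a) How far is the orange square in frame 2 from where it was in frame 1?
1.7

The orange square moved from (7.1, 1.6) to (5.5, 1.0), a distance of √(1.6² + 0.6²) ≈ 1.7.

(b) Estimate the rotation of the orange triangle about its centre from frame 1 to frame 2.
30° clockwise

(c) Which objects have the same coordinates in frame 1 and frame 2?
the red square, the cyan pentagon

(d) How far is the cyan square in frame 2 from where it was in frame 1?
0.9

The cyan square moved from (3.2, 1.4) to (4.1, 1.2), a distance of √(0.9² + 0.2²) ≈ 0.9.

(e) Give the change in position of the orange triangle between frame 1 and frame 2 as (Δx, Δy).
(-0.5, -3.6)

The orange triangle was at (1.4, 8.2) in frame 1 and (0.9, 4.6) in frame 2.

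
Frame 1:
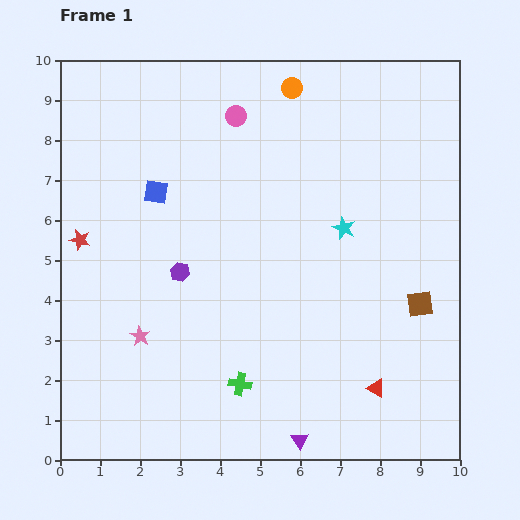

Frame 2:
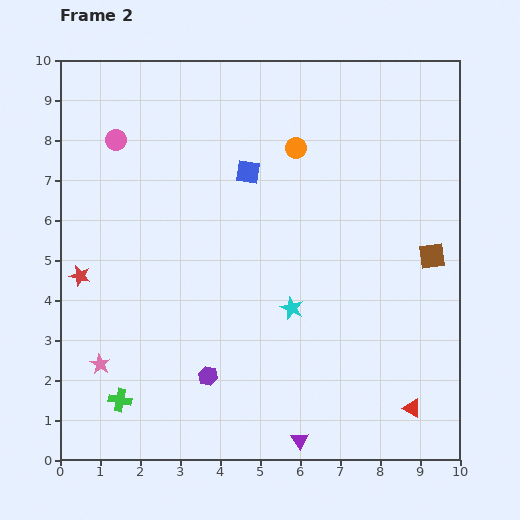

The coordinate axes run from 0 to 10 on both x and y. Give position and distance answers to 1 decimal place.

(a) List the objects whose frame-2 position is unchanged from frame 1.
the purple triangle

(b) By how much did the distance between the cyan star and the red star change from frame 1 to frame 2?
-1.2

Distance in frame 1: 6.6. Distance in frame 2: 5.4.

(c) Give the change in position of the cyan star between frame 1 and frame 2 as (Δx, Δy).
(-1.3, -2.0)

The cyan star was at (7.1, 5.8) in frame 1 and (5.8, 3.8) in frame 2.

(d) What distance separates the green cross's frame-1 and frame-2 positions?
3.0

The green cross moved from (4.5, 1.9) to (1.5, 1.5), a distance of √(3.0² + 0.4²) ≈ 3.0.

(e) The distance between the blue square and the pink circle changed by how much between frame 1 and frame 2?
+0.6

Distance in frame 1: 2.8. Distance in frame 2: 3.4.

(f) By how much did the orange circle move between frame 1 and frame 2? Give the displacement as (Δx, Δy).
(0.1, -1.5)

The orange circle was at (5.8, 9.3) in frame 1 and (5.9, 7.8) in frame 2.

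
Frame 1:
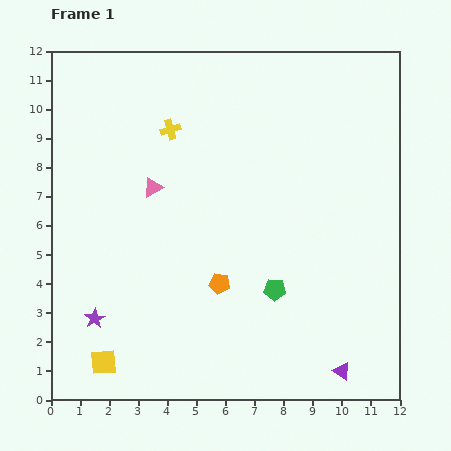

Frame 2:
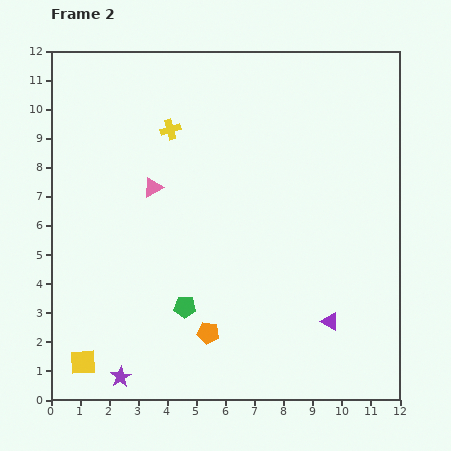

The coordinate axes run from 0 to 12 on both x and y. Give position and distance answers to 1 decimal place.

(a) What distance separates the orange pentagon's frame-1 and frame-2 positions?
1.7

The orange pentagon moved from (5.8, 4.0) to (5.4, 2.3), a distance of √(0.4² + 1.7²) ≈ 1.7.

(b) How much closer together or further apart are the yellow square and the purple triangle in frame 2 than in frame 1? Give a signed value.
+0.4

Distance in frame 1: 8.2. Distance in frame 2: 8.6.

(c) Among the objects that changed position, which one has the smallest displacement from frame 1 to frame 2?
the yellow square

(moved 0.7)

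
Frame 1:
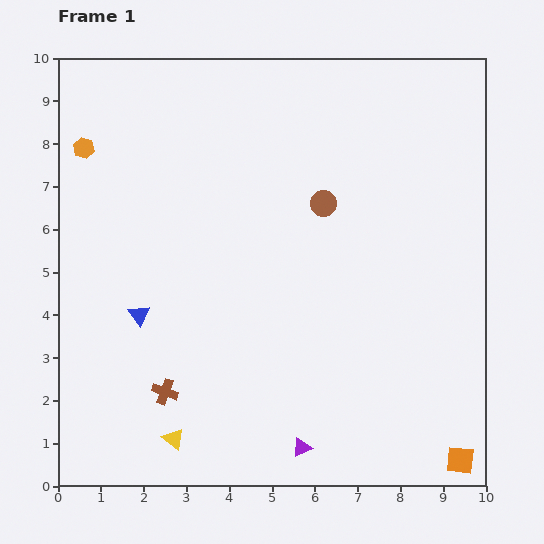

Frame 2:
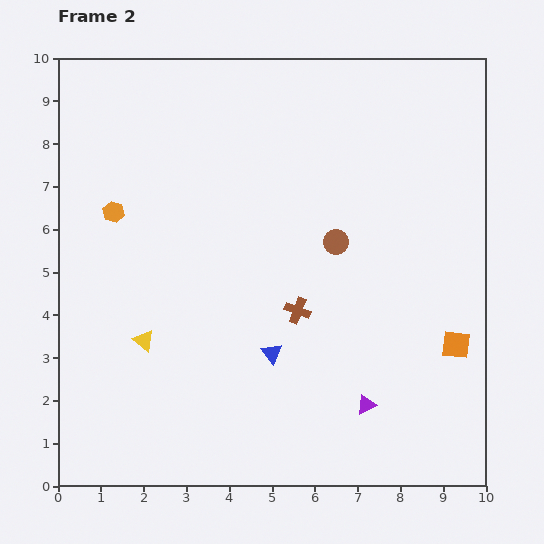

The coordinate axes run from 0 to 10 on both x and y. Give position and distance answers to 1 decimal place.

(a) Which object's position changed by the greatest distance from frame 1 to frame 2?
the brown cross

(moved 3.6; next 3.2)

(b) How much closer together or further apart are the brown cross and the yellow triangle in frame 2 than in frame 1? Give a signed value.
+2.6

Distance in frame 1: 1.1. Distance in frame 2: 3.7.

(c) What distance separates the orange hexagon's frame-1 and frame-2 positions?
1.7

The orange hexagon moved from (0.6, 7.9) to (1.3, 6.4), a distance of √(0.7² + 1.5²) ≈ 1.7.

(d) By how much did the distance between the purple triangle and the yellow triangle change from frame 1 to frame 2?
+2.4

Distance in frame 1: 3.0. Distance in frame 2: 5.4.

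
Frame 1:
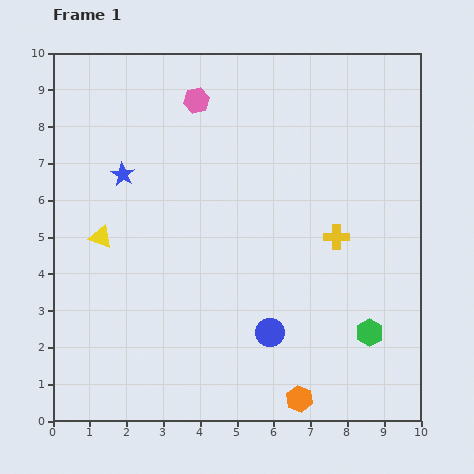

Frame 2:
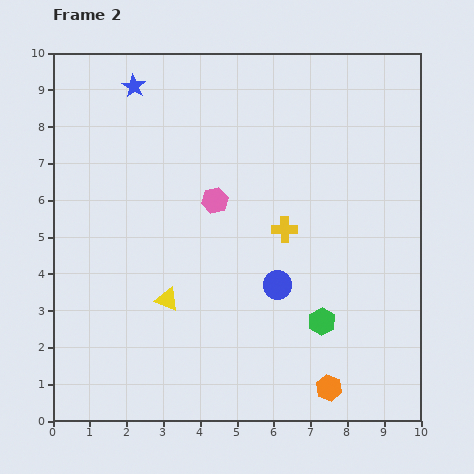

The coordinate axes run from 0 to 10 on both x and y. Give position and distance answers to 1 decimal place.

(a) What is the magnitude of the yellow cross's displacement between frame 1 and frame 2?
1.4

The yellow cross moved from (7.7, 5.0) to (6.3, 5.2), a distance of √(1.4² + 0.2²) ≈ 1.4.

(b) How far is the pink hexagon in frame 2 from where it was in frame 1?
2.7

The pink hexagon moved from (3.9, 8.7) to (4.4, 6.0), a distance of √(0.5² + 2.7²) ≈ 2.7.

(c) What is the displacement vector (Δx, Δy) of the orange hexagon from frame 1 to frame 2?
(0.8, 0.3)

The orange hexagon was at (6.7, 0.6) in frame 1 and (7.5, 0.9) in frame 2.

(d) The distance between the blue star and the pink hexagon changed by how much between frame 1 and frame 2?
+1.0

Distance in frame 1: 2.8. Distance in frame 2: 3.8.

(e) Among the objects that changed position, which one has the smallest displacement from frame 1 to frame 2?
the orange hexagon

(moved 0.9)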